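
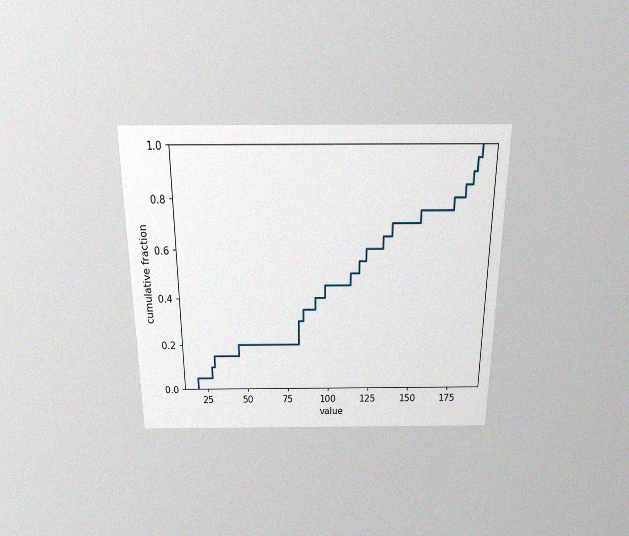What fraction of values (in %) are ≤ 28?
The chart is viewed slightly from above, with some photo noise. At x=28 the ECDF step is at 10%.

10%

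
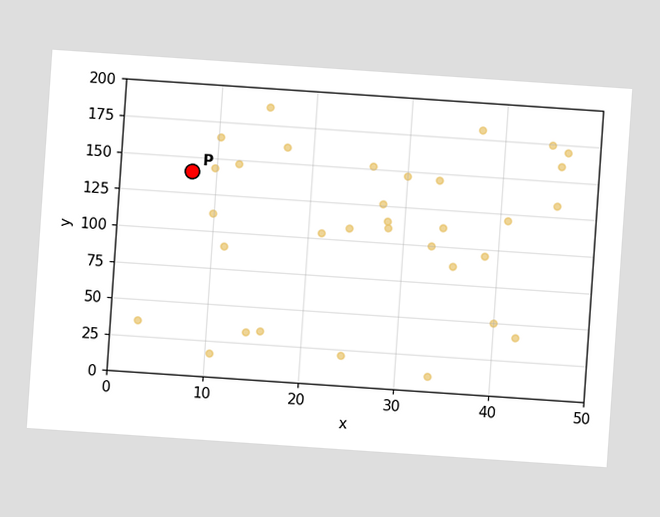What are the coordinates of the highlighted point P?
The chart is tilted about 4° clockwise. Following the gridlines from P to each axis, P sits at (7.5, 140).

(7.5, 140)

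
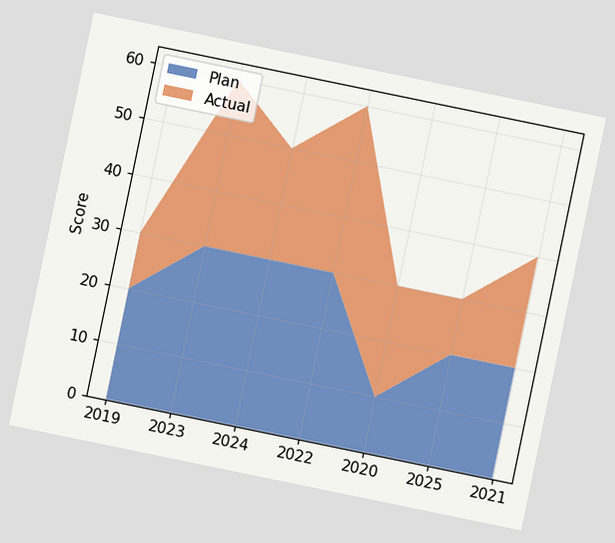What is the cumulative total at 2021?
40

The chart is tilted about 12° clockwise. The stacked total at 2021 reaches 40.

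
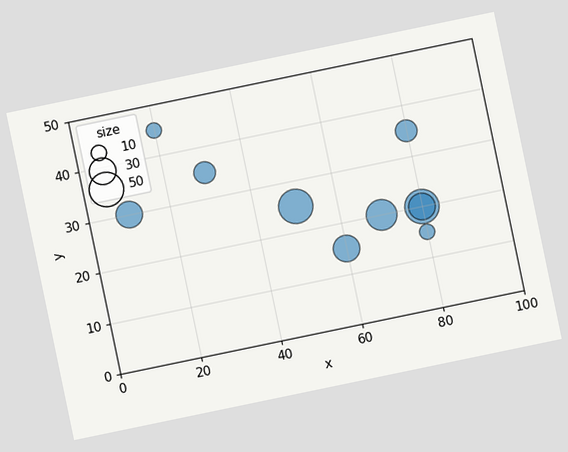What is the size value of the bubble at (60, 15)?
The chart is tilted about 12° counter-clockwise. Matching the bubble at (60, 15) against the size legend gives 30.

30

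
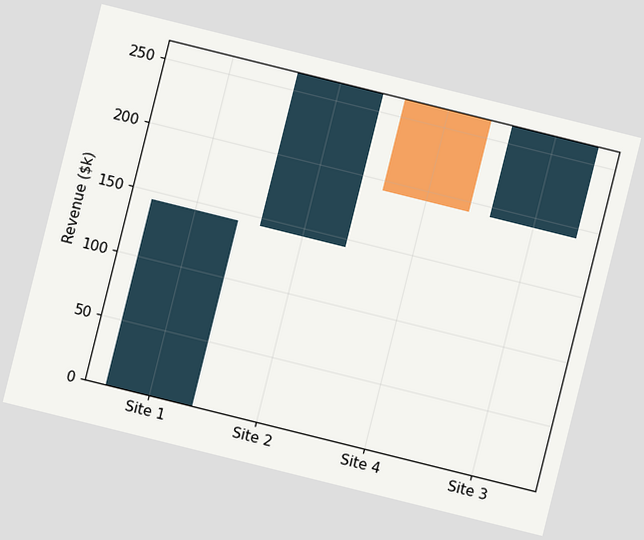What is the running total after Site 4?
$192k

The chart is tilted about 14° clockwise. After Site 4 the running total reaches $192k.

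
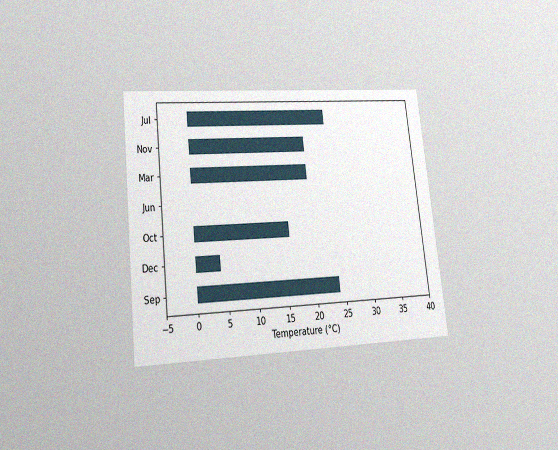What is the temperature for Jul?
The chart is tilted about 6° counter-clockwise and viewed at a slight angle, with some photo noise. Reading along the chart's x-axis, the Jul bar reaches 24°C.

24°C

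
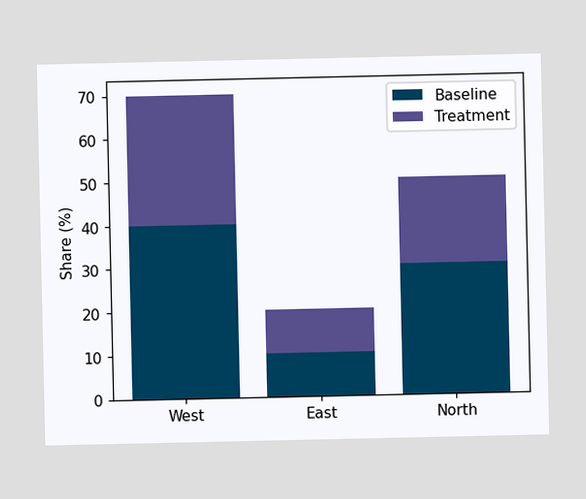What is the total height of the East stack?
The East stack's top reaches 20% on the y-axis.

20%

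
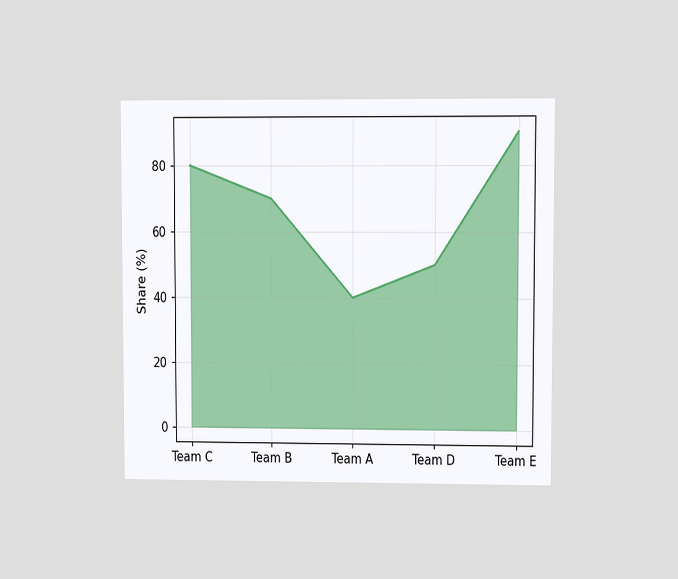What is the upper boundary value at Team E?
The chart is viewed at a slight angle. At Team E the upper boundary is at 90%.

90%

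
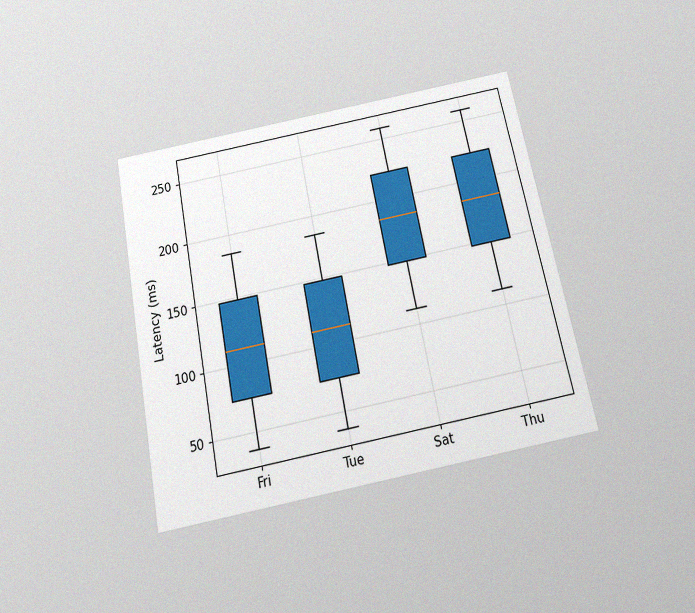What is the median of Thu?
The chart is tilted about 11° counter-clockwise and viewed slightly from below, with some photo noise. The median line in the Thu box sits at 185ms.

185ms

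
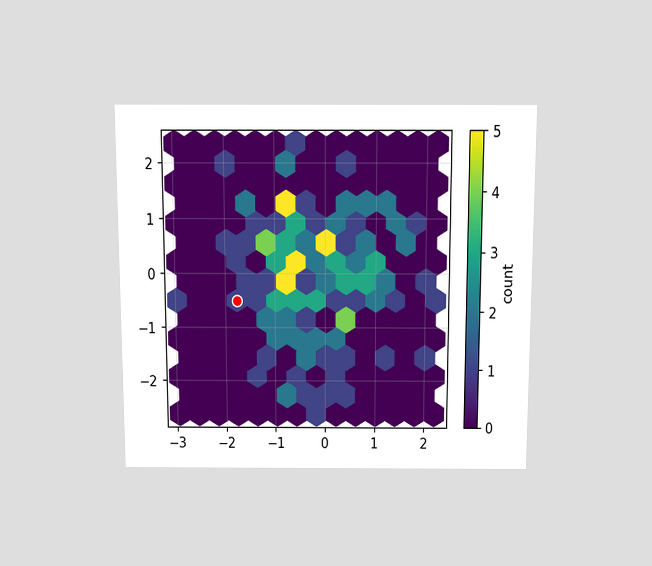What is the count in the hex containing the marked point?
1

The chart is viewed slightly from above. The marked hex reads 1 on the colorbar.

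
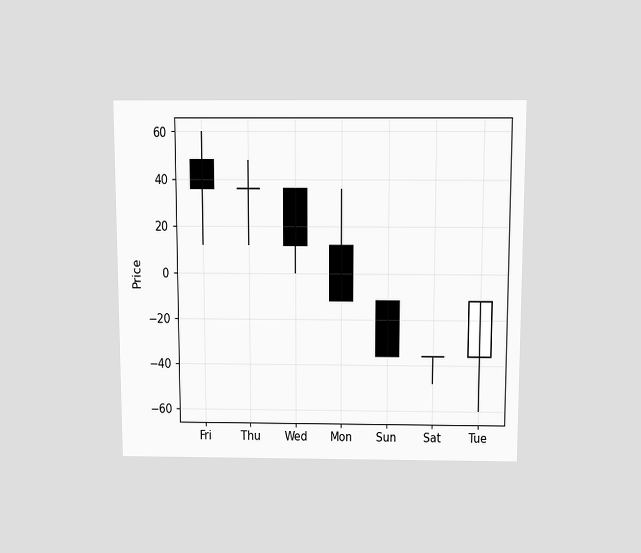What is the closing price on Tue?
-12

The chart is viewed slightly from above. The Tue candle closes at -12.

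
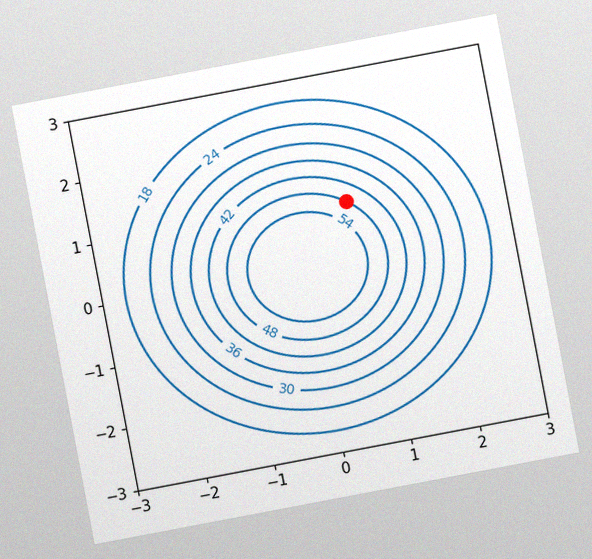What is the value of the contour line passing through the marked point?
48

The chart is tilted about 11° counter-clockwise, with some photo noise. The marked point sits on the contour labelled 48.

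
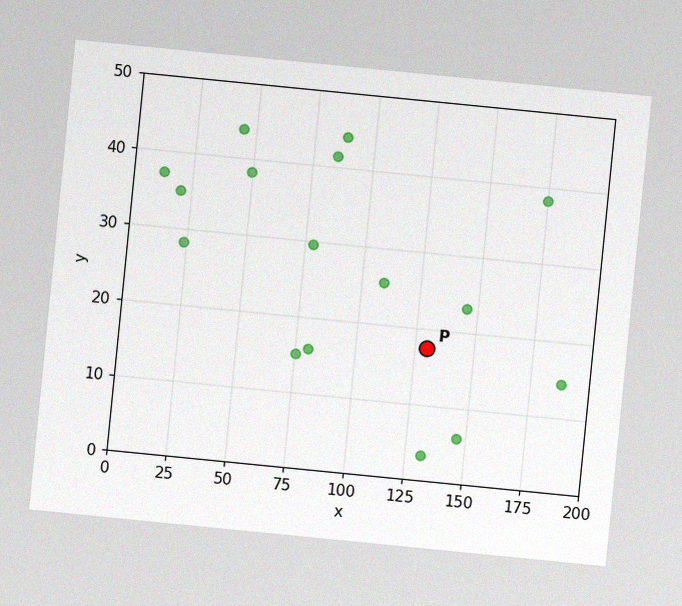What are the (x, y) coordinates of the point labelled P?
(130, 17.5)

The chart is tilted about 6° clockwise, with some photo noise. Following the gridlines from P to each axis, P sits at (130, 17.5).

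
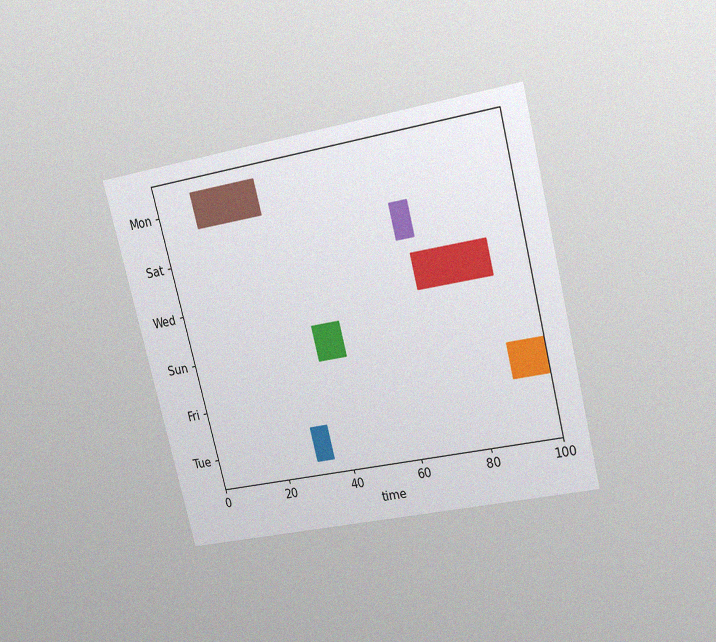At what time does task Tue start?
30

The chart is tilted about 14° counter-clockwise and viewed at a slight angle, with some photo noise. The Tue bar begins at t=30.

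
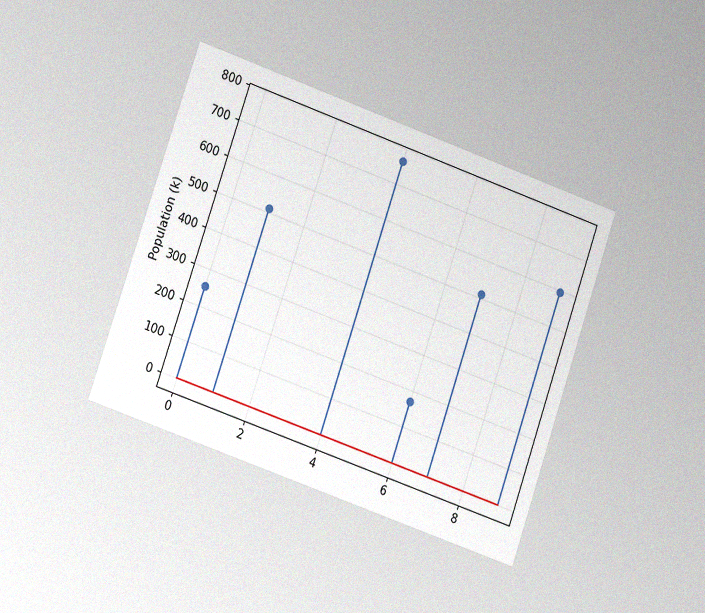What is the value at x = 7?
The chart is tilted about 19° clockwise and viewed at a slight angle, with some photo noise. The stem at x=7 reaches 510k.

510k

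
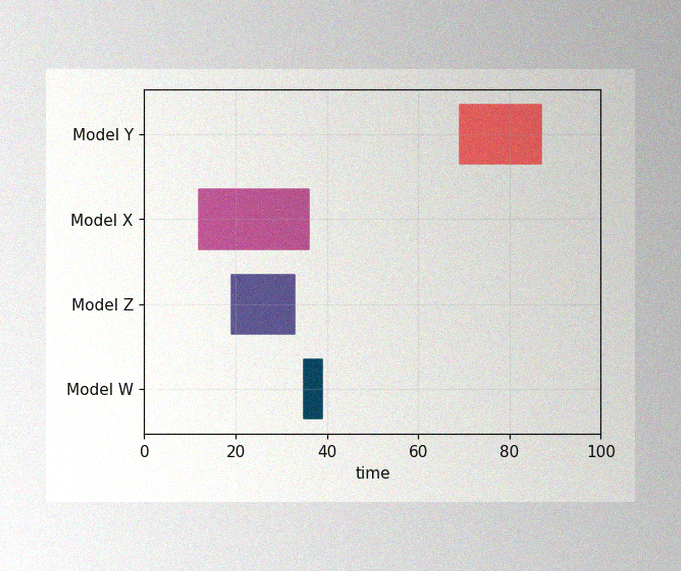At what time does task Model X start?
12

The image has some photo noise and uneven lighting. The Model X bar begins at t=12.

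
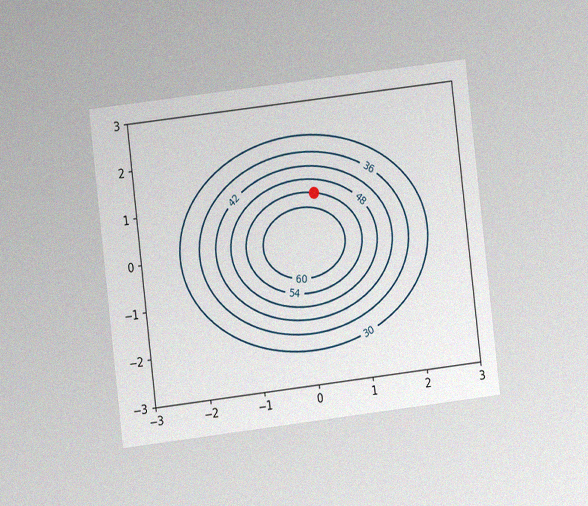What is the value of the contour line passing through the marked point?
The chart is tilted about 7° counter-clockwise and viewed at a slight angle, with some photo noise. The marked point sits on the contour labelled 54.

54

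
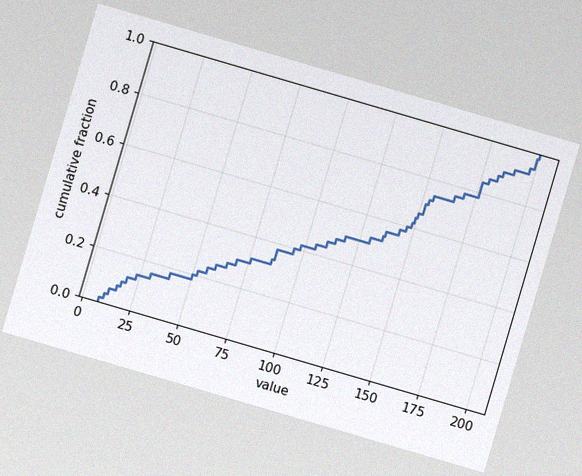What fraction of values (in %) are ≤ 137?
56%

The chart is tilted about 16° clockwise, with some photo noise. At x=137 the ECDF step is at 56%.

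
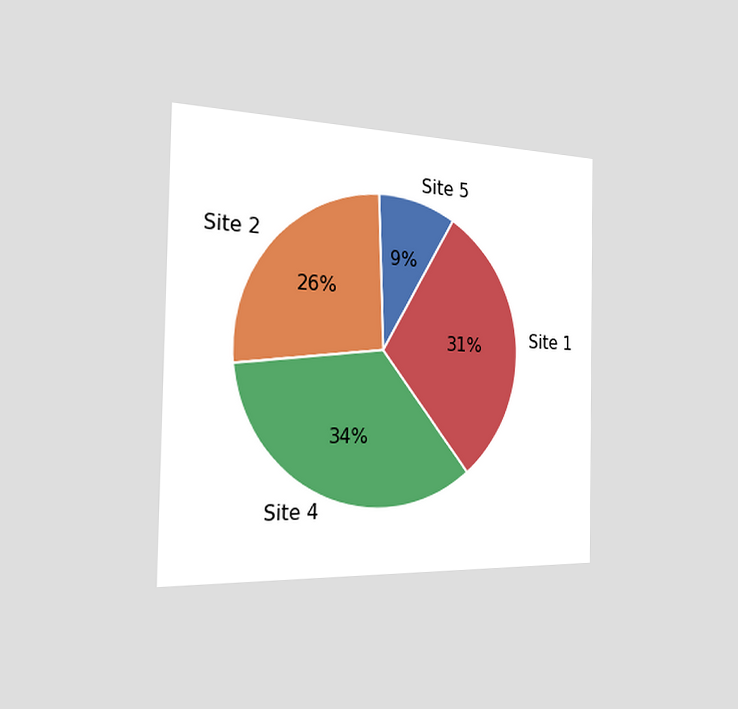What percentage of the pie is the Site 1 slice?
31%

The chart is viewed slightly from the left. The Site 1 slice takes up 31% of the pie.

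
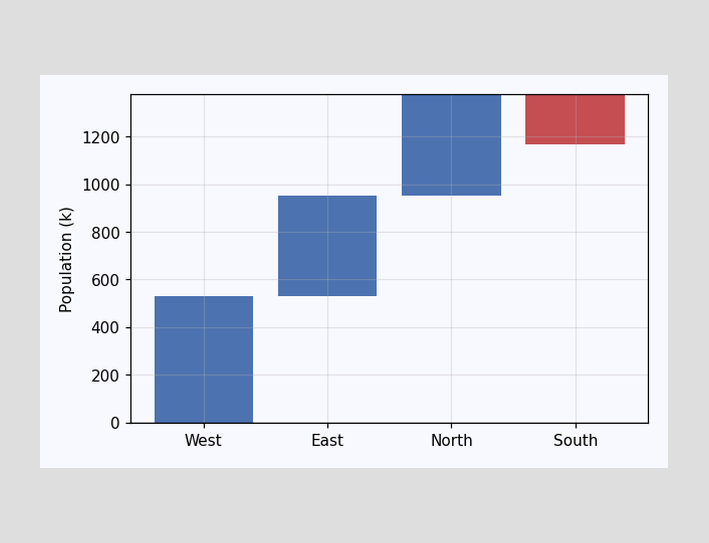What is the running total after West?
530k

After West the running total reaches 530k.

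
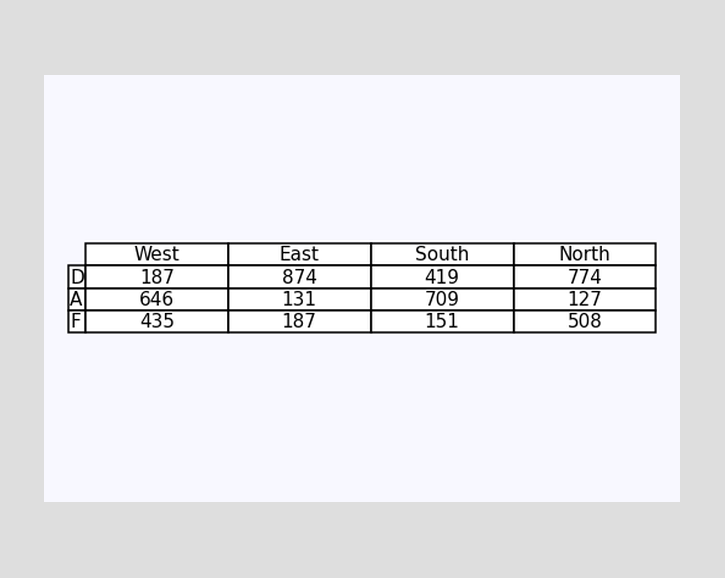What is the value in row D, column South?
The (D, South) cell reads 419.

419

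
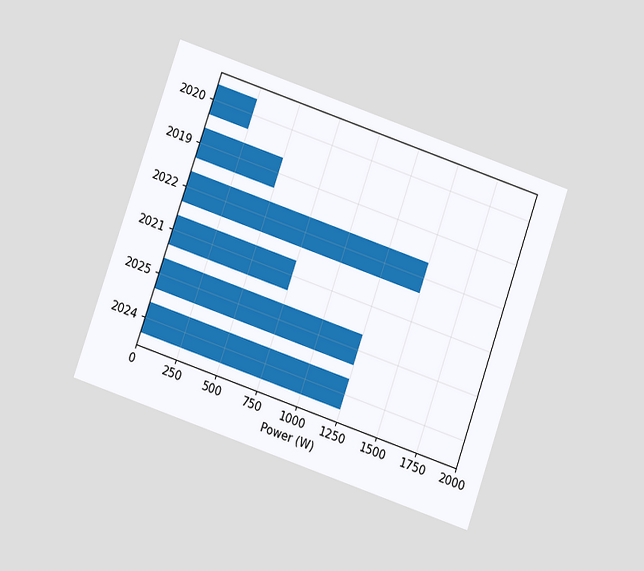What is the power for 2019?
The chart is tilted about 19° clockwise and viewed slightly from below. Reading along the chart's x-axis, the 2019 bar reaches 500W.

500W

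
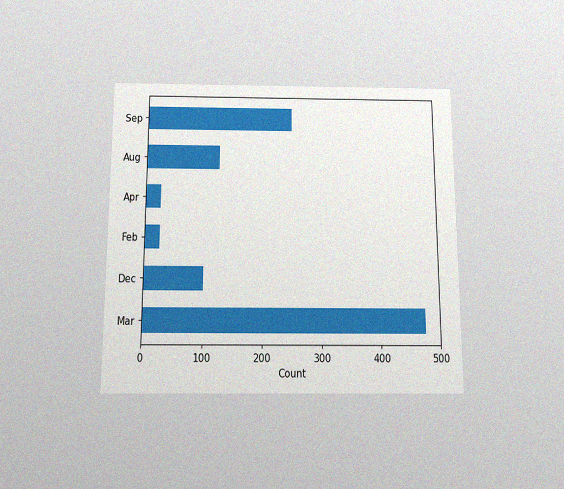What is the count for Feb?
25

The chart is viewed slightly from below, with some photo noise. Reading along the chart's x-axis, the Feb bar reaches 25.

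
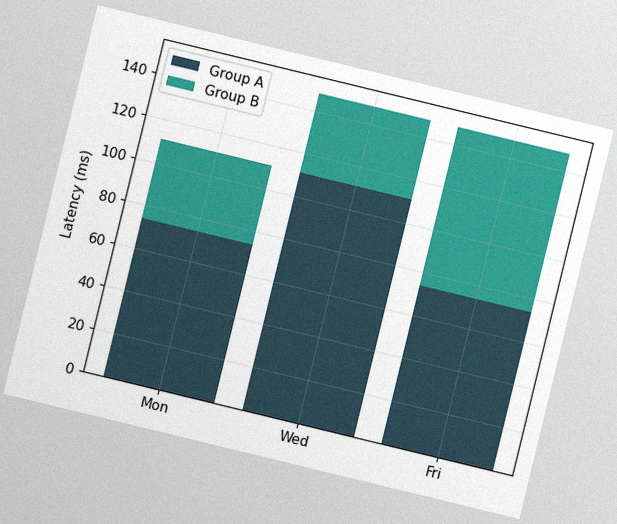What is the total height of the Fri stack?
148ms

The chart is tilted about 14° clockwise, with some photo noise. The Fri stack's top reaches 148ms on the y-axis.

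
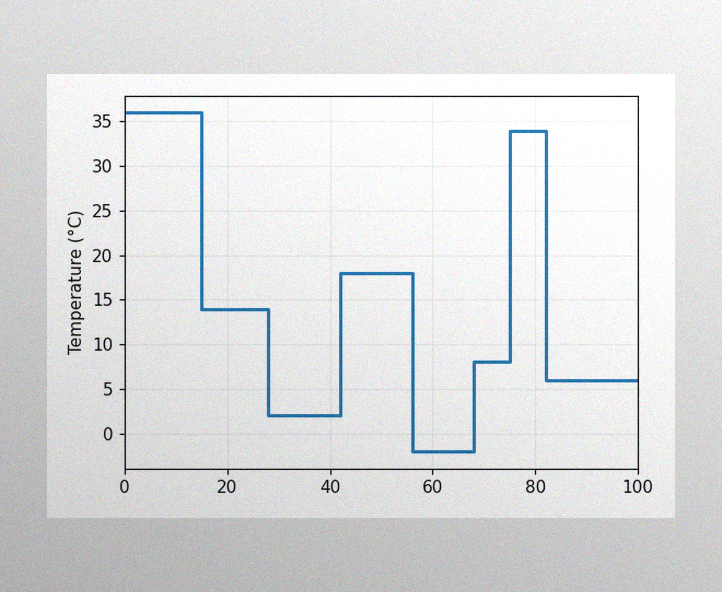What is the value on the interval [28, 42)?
2°C

The image has some photo noise and uneven lighting. On [28, 42) the step sits at 2°C.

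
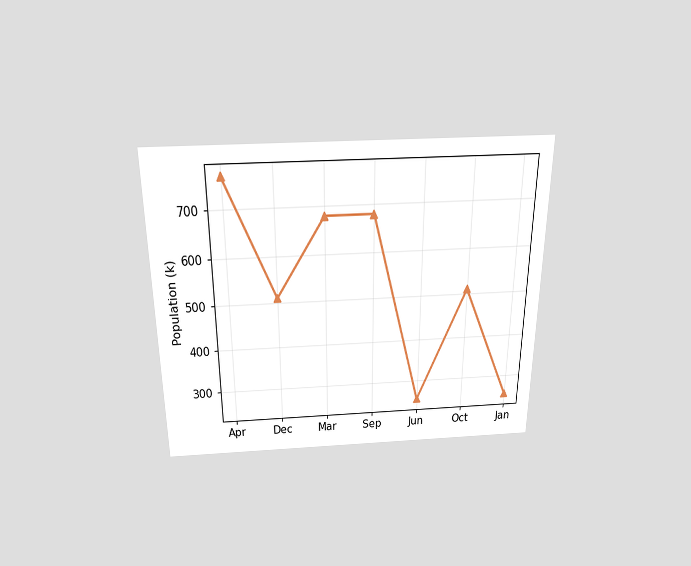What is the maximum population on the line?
The chart is viewed slightly from above. The highest point is at Apr, and reading across to the y-axis gives 765k.

765k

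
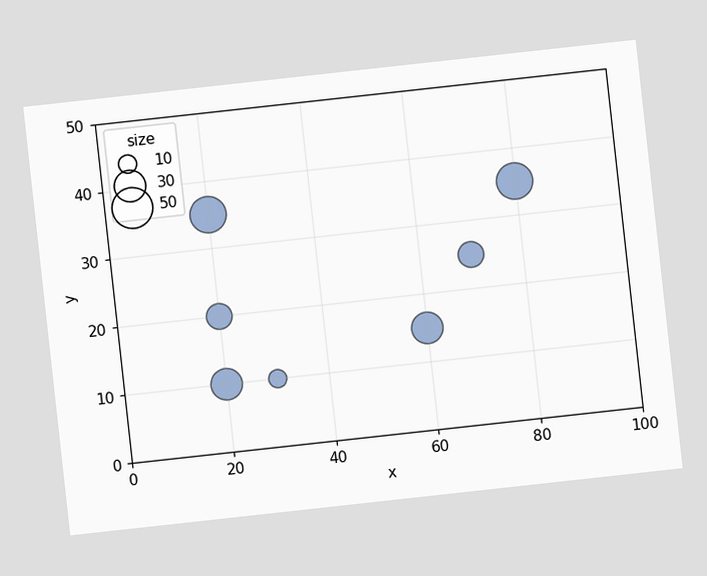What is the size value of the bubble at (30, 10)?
The chart is tilted about 6° counter-clockwise. Matching the bubble at (30, 10) against the size legend gives 10.

10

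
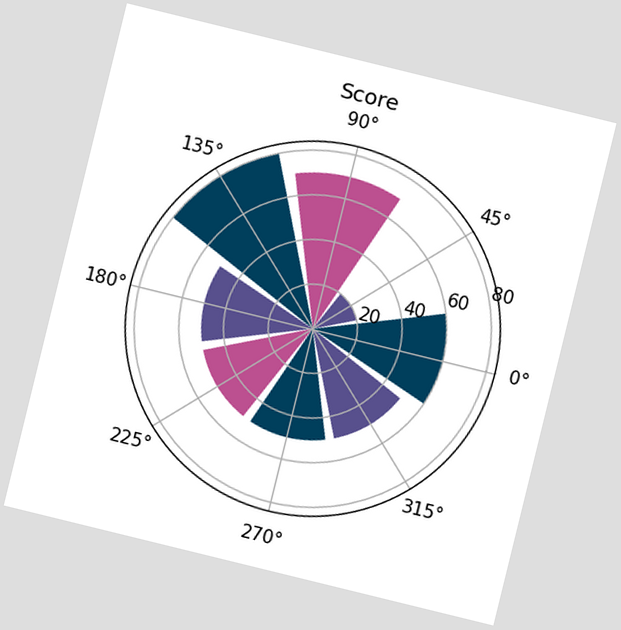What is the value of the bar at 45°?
The chart is tilted about 14° clockwise. The bar at 45° reaches 20 on the radial axis.

20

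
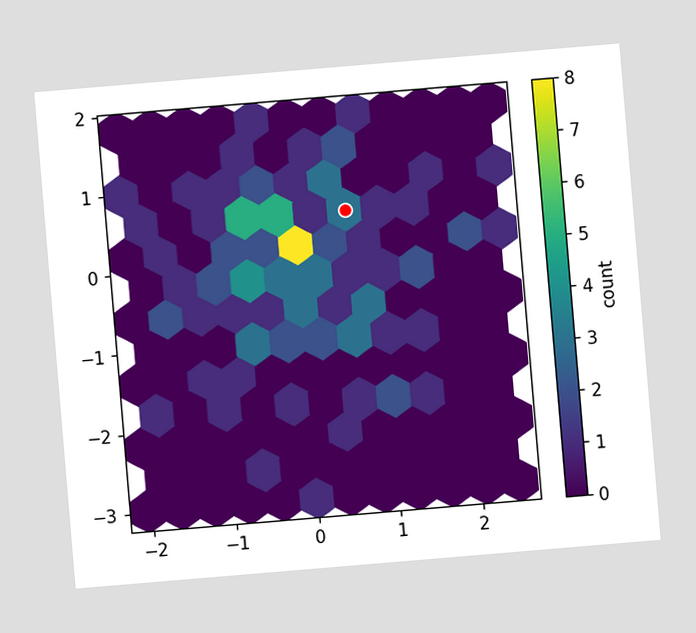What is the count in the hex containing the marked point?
3

The chart is tilted about 5° counter-clockwise. The marked hex reads 3 on the colorbar.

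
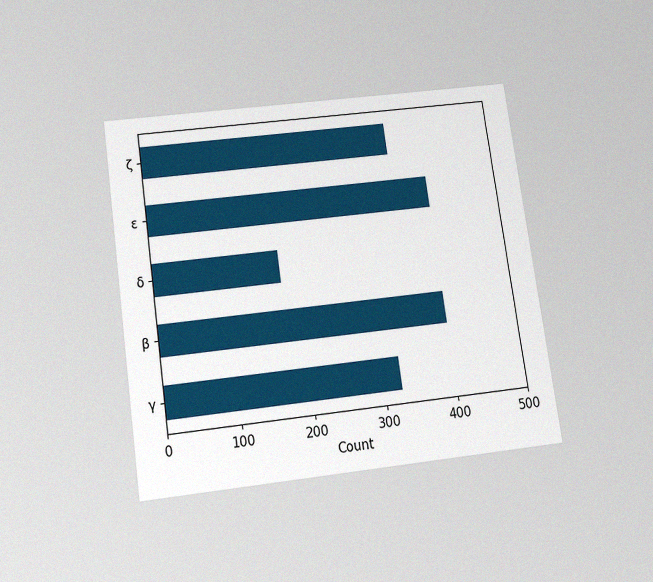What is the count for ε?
400

The chart is tilted about 8° counter-clockwise and viewed slightly from below, with some photo noise. Reading along the chart's x-axis, the ε bar reaches 400.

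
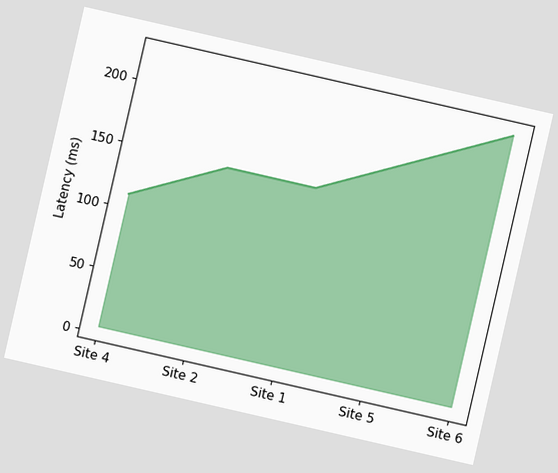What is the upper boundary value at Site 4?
The chart is tilted about 13° clockwise. At Site 4 the upper boundary is at 111ms.

111ms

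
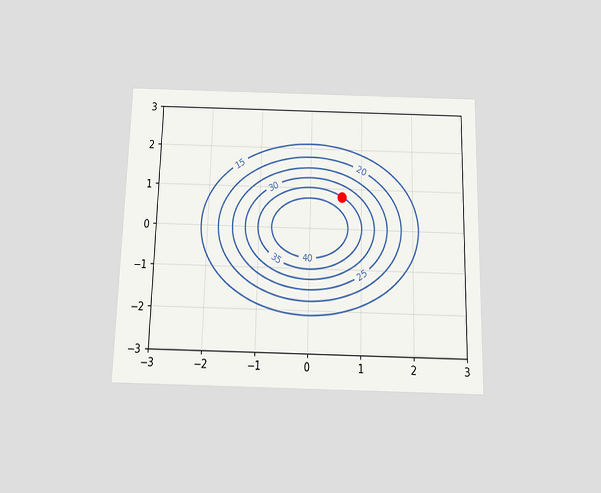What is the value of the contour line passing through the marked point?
35

The chart is viewed slightly from below. The marked point sits on the contour labelled 35.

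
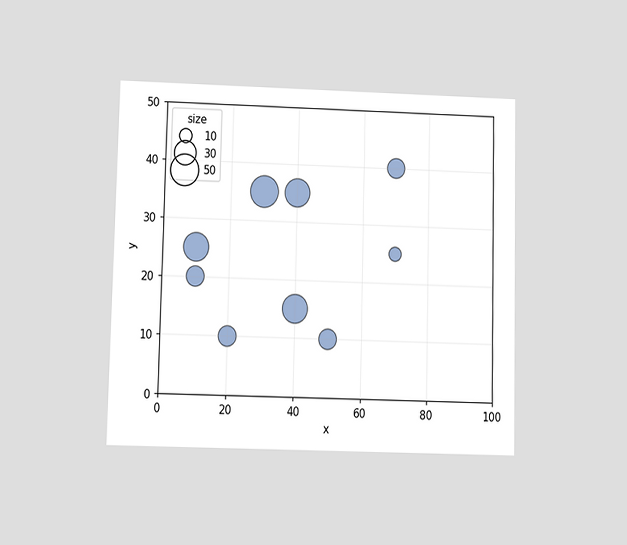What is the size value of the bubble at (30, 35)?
50

The chart is viewed at a slight angle. Matching the bubble at (30, 35) against the size legend gives 50.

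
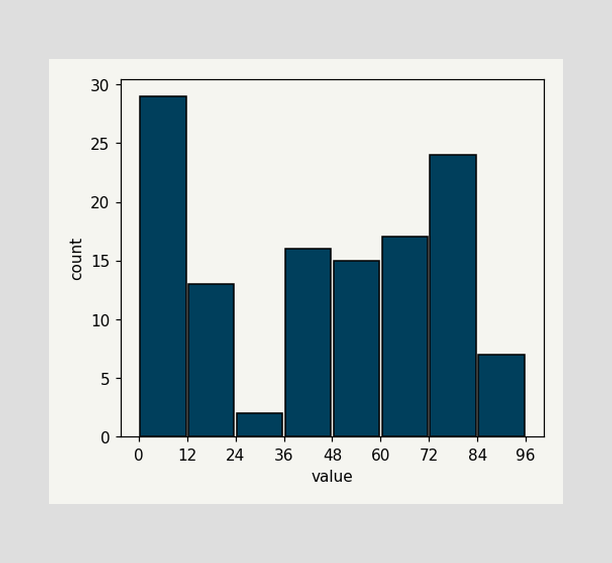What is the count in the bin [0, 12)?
The [0, 12) bin has height 29.

29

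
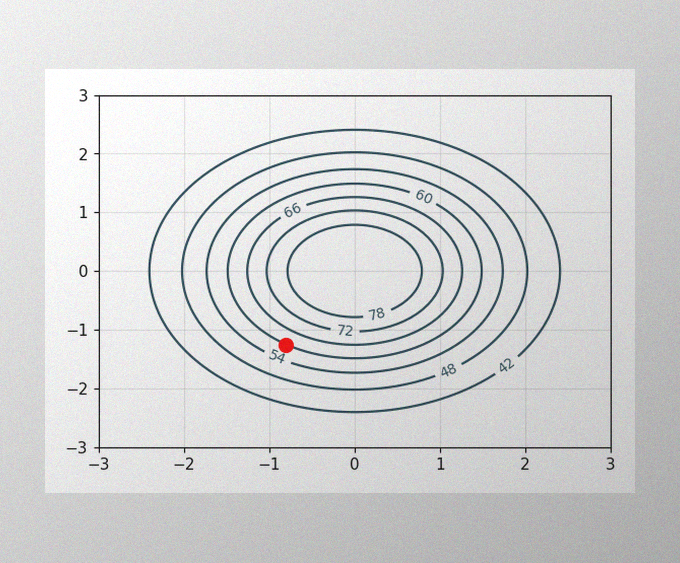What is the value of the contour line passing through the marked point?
The image has some photo noise and uneven lighting. The marked point sits on the contour labelled 60.

60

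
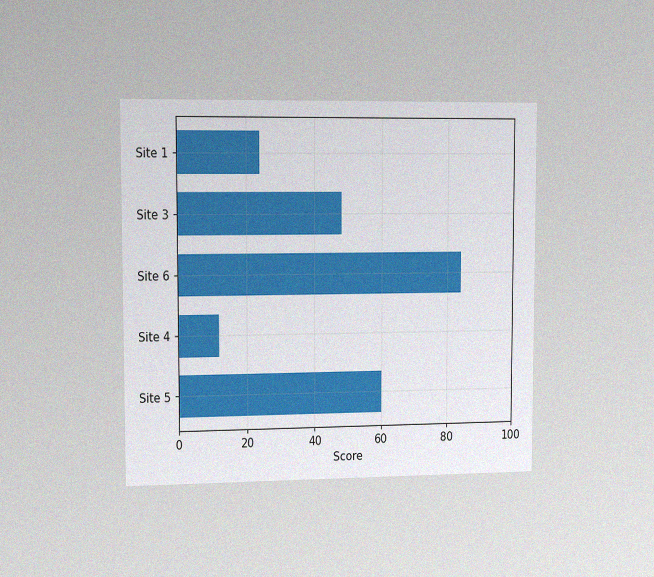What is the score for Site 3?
The chart is viewed slightly from the left, with some photo noise. Reading along the chart's x-axis, the Site 3 bar reaches 48.

48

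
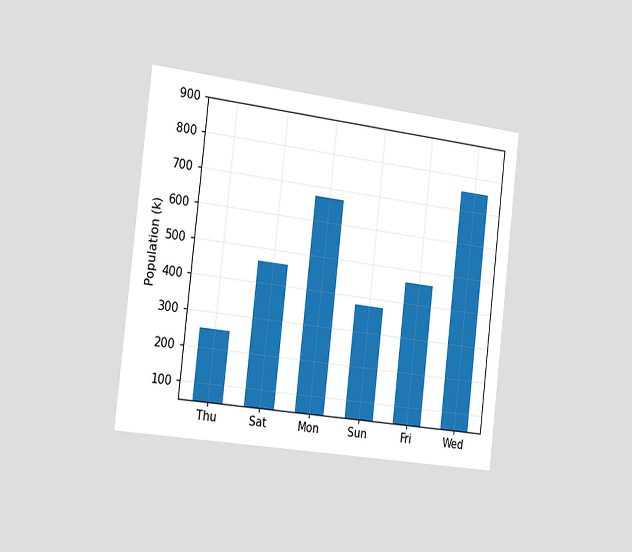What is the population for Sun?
The chart is tilted about 6° clockwise and viewed slightly from the left. Reading along the chart's y-axis, the Sun bar reaches 378k.

378k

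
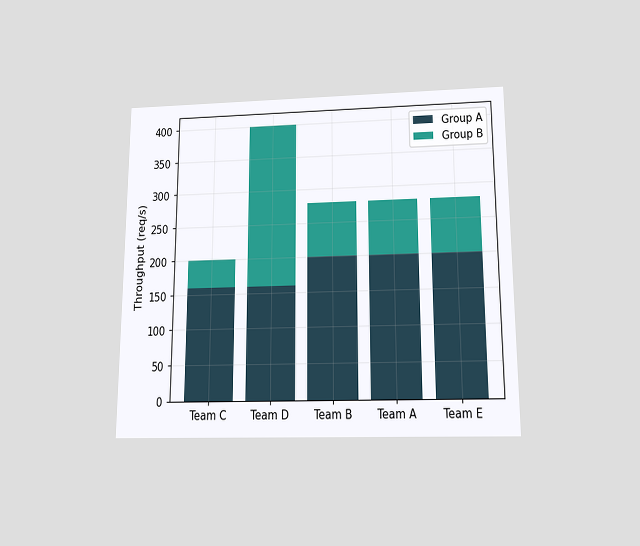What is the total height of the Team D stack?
The chart is viewed slightly from below. The Team D stack's top reaches 400req/s on the y-axis.

400req/s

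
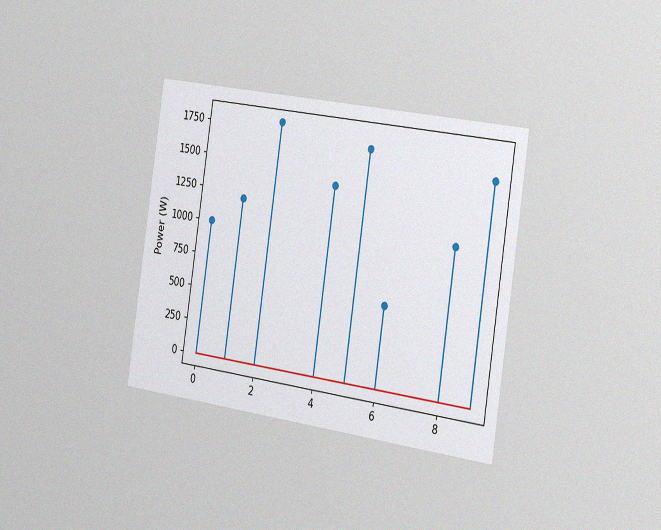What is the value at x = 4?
The chart is tilted about 9° clockwise and viewed slightly from the right, with some photo noise. The stem at x=4 reaches 1400W.

1400W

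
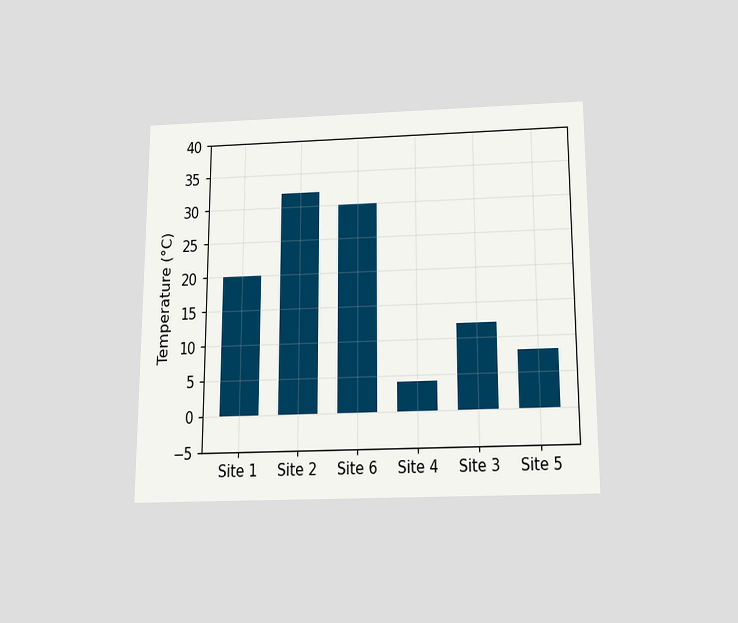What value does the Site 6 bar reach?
The chart is viewed slightly from below. Reading along the chart's y-axis, the Site 6 bar reaches 30°C.

30°C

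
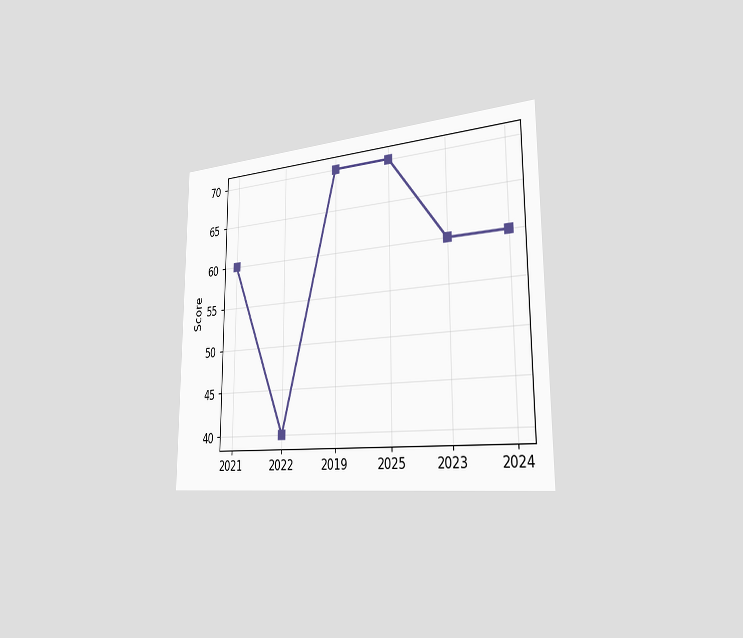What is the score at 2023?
60

The chart is viewed slightly from the right. At 2023, the line is at 60.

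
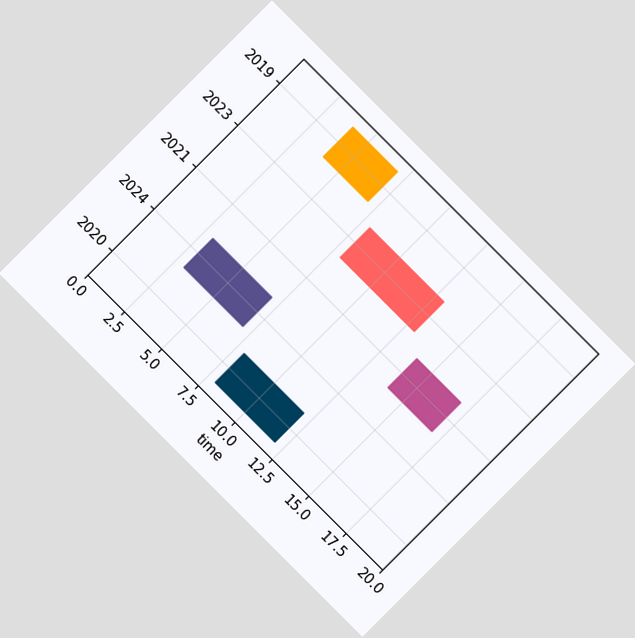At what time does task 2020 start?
8

The chart is tilted about 45° clockwise. The 2020 bar begins at t=8.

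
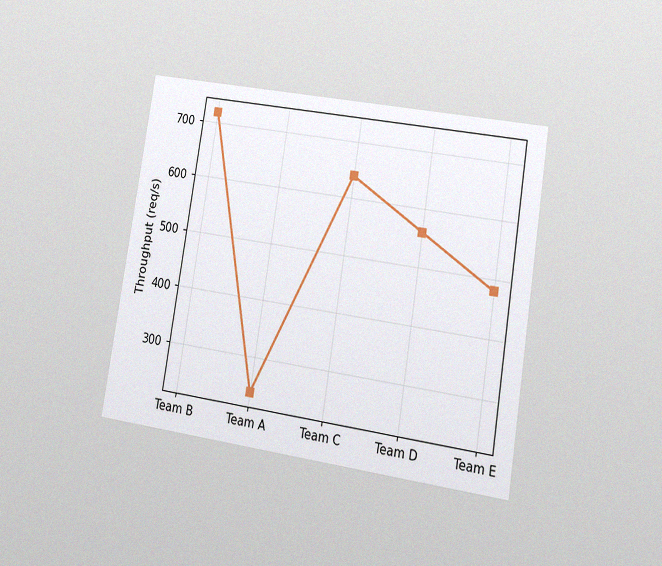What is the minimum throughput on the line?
240req/s

The chart is tilted about 9° clockwise and viewed at a slight angle, with some photo noise. The lowest point is at Team A, and reading across to the y-axis gives 240req/s.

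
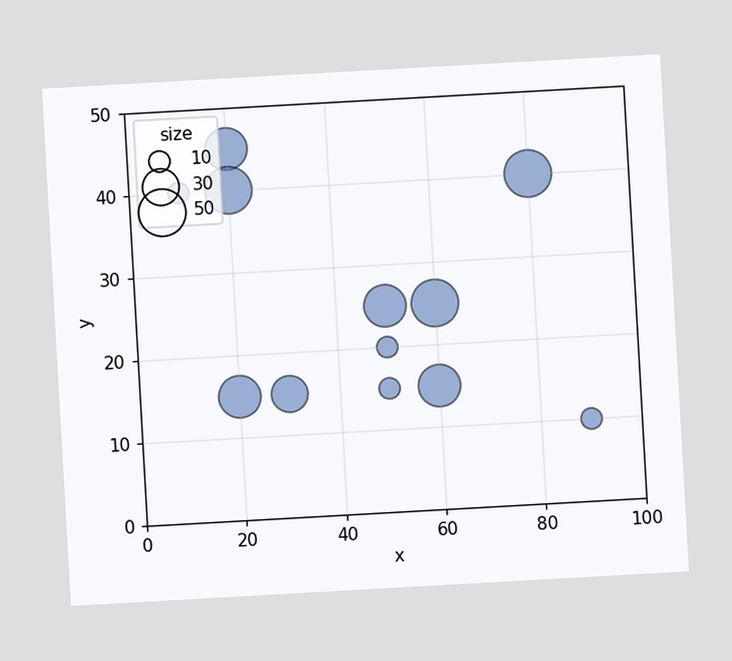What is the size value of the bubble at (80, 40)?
The chart is tilted about 3° counter-clockwise. Matching the bubble at (80, 40) against the size legend gives 50.

50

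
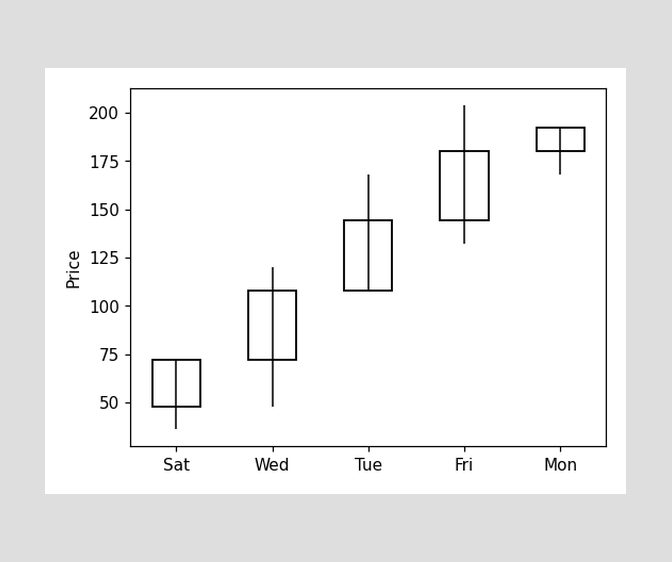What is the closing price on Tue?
The Tue candle closes at 144.

144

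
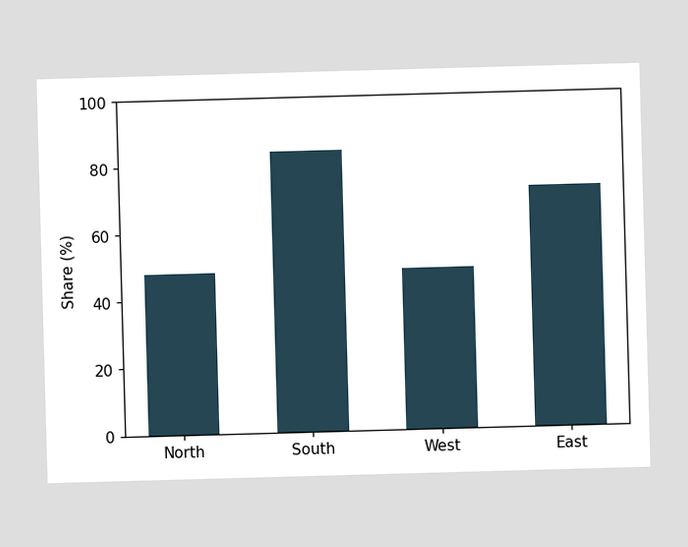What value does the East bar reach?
72%

Reading along the chart's y-axis, the East bar reaches 72%.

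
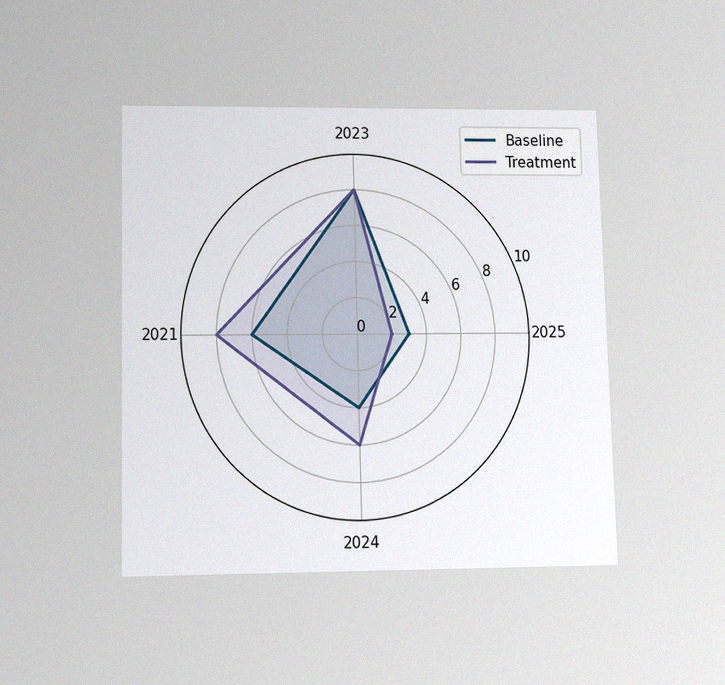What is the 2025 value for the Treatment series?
2

The chart is viewed slightly from below, with some photo noise. On the 2025 axis, Treatment reaches 2.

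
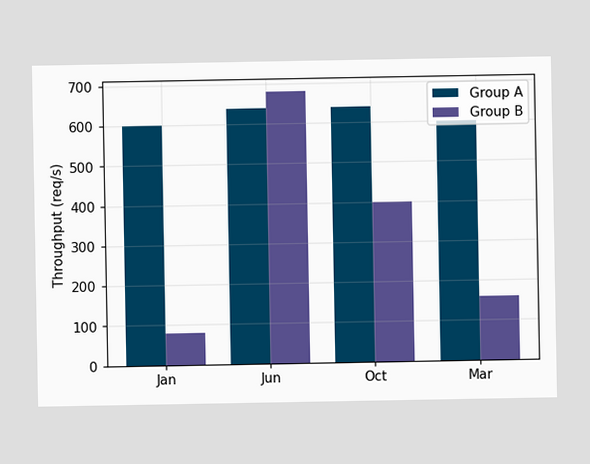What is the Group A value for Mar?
600req/s

The Group A bar at Mar reaches 600req/s on the y-axis.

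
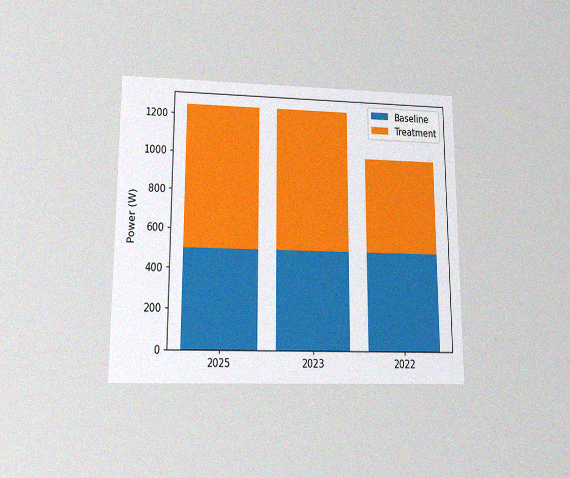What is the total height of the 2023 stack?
1250W

The chart is viewed at a slight angle, with some photo noise. The 2023 stack's top reaches 1250W on the y-axis.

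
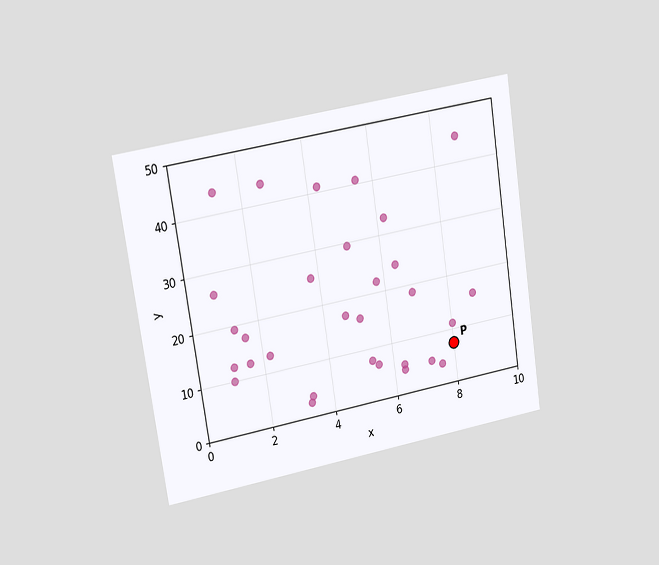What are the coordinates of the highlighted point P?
The chart is tilted about 9° counter-clockwise and viewed slightly from the left. Following the gridlines from P to each axis, P sits at (8, 7.5).

(8, 7.5)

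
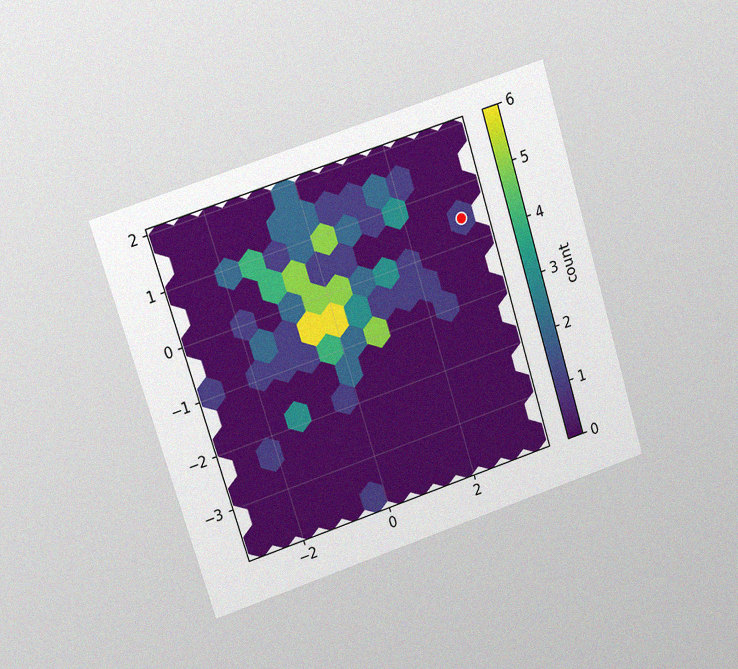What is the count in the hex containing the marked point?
The chart is tilted about 17° counter-clockwise and viewed at a slight angle, with some photo noise. The marked hex reads 1 on the colorbar.

1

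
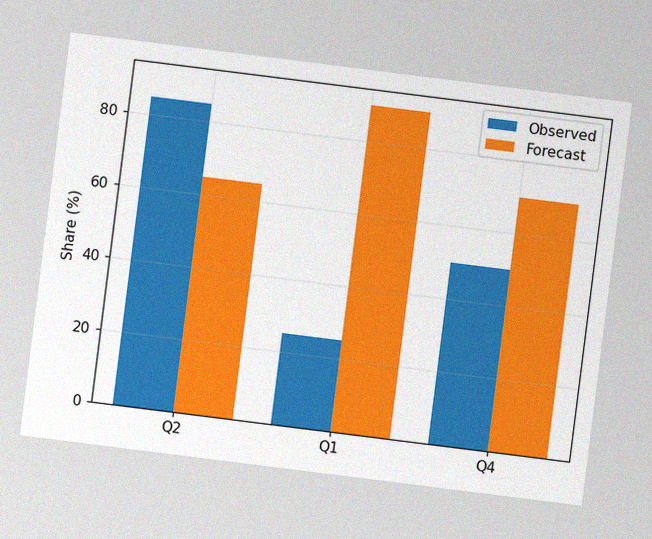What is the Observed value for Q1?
The chart is tilted about 7° clockwise, with some photo noise. The Observed bar at Q1 reaches 25% on the y-axis.

25%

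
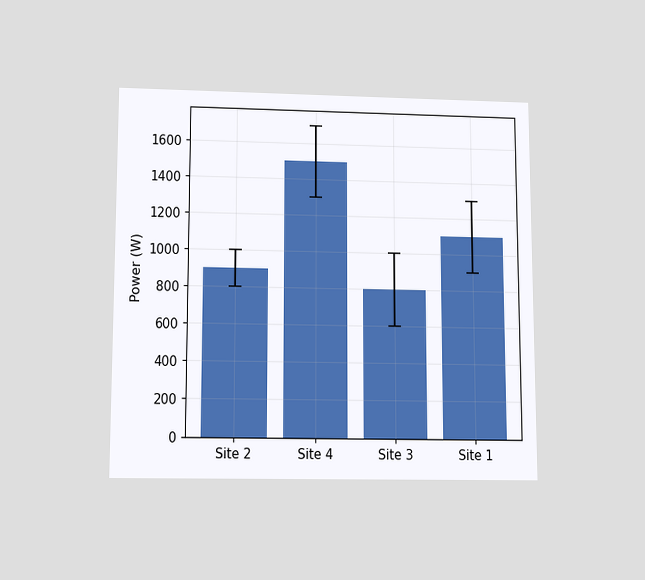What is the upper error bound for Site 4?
The chart is viewed slightly from below. The Site 4 bar's upper whisker reaches 1700W.

1700W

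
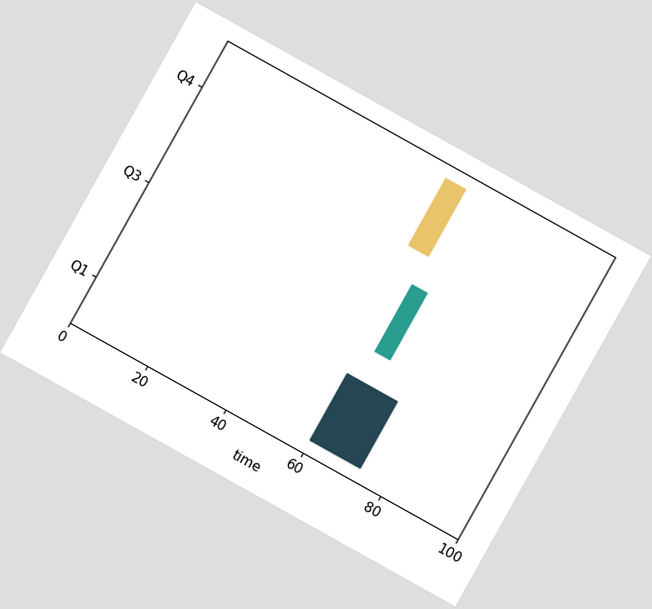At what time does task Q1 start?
The chart is tilted about 29° clockwise. The Q1 bar begins at t=60.

60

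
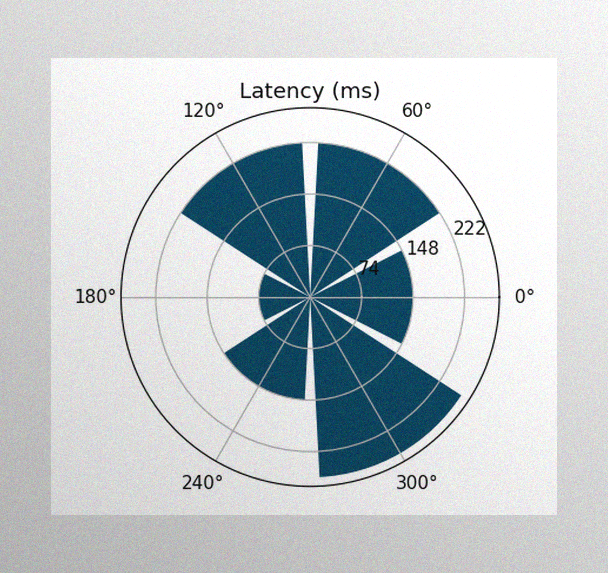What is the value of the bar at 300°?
259ms

The image has some photo noise and uneven lighting. The bar at 300° reaches 259ms on the radial axis.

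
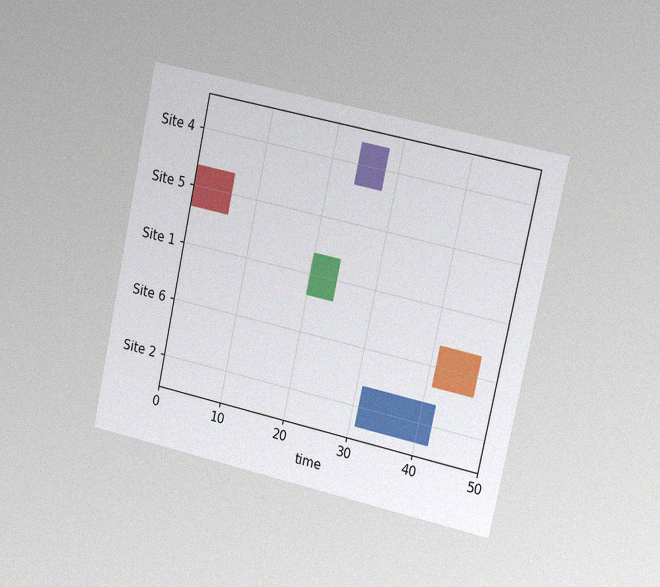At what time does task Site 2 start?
31

The chart is tilted about 12° clockwise and viewed slightly from the right, with some photo noise. The Site 2 bar begins at t=31.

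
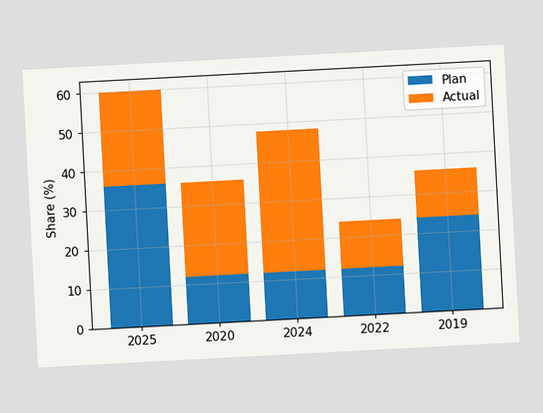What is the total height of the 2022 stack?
The chart is tilted about 3° counter-clockwise. The 2022 stack's top reaches 24% on the y-axis.

24%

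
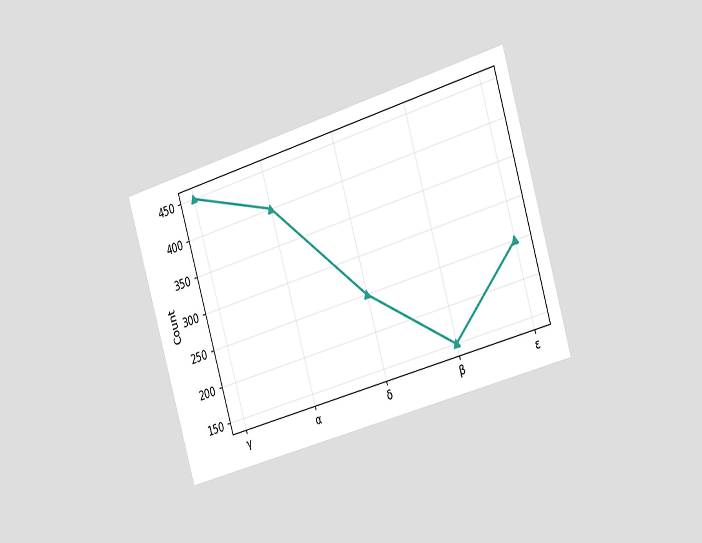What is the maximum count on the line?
The chart is tilted about 16° counter-clockwise and viewed slightly from the right. The highest point is at γ, and reading across to the y-axis gives 450.

450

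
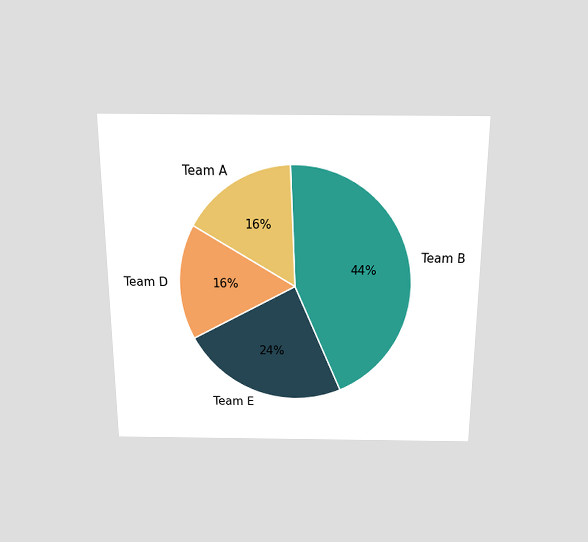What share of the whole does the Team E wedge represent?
The chart is viewed slightly from above. The Team E slice takes up 24% of the pie.

24%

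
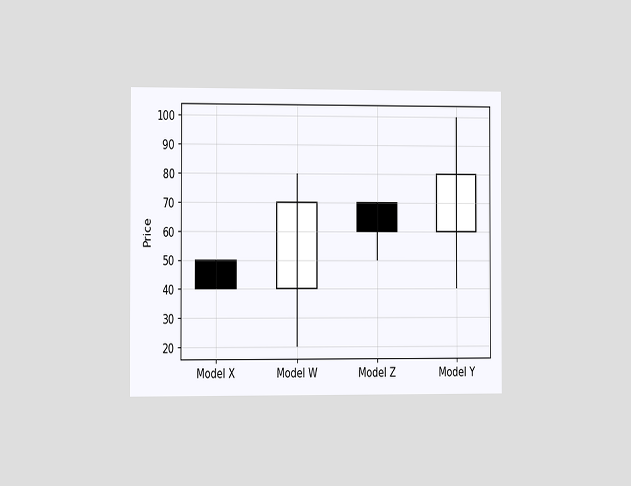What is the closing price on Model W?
70

The chart is viewed slightly from the left. The Model W candle closes at 70.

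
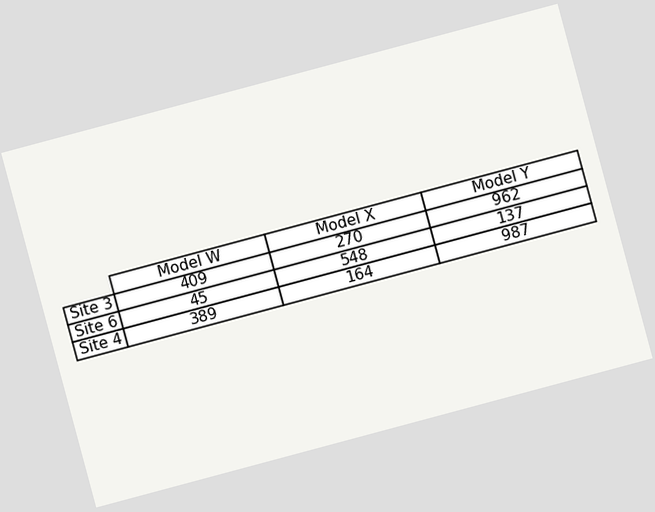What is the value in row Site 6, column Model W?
45

The chart is tilted about 15° counter-clockwise. The (Site 6, Model W) cell reads 45.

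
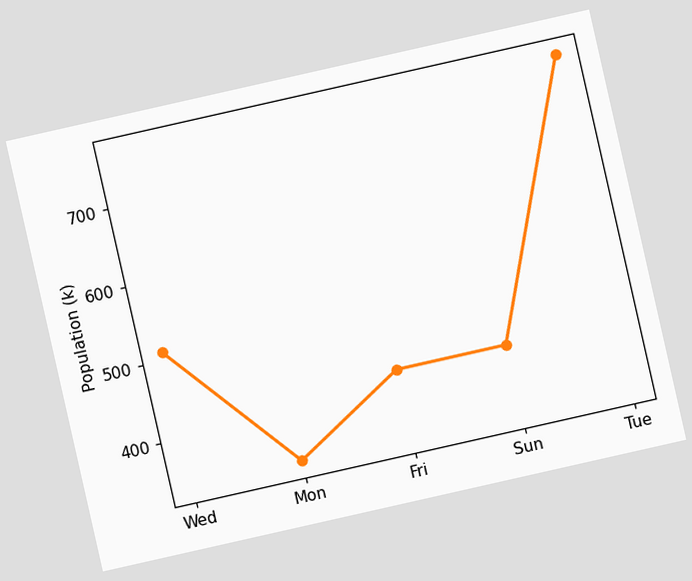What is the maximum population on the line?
The chart is tilted about 13° counter-clockwise. The highest point is at Tue, and reading across to the y-axis gives 765k.

765k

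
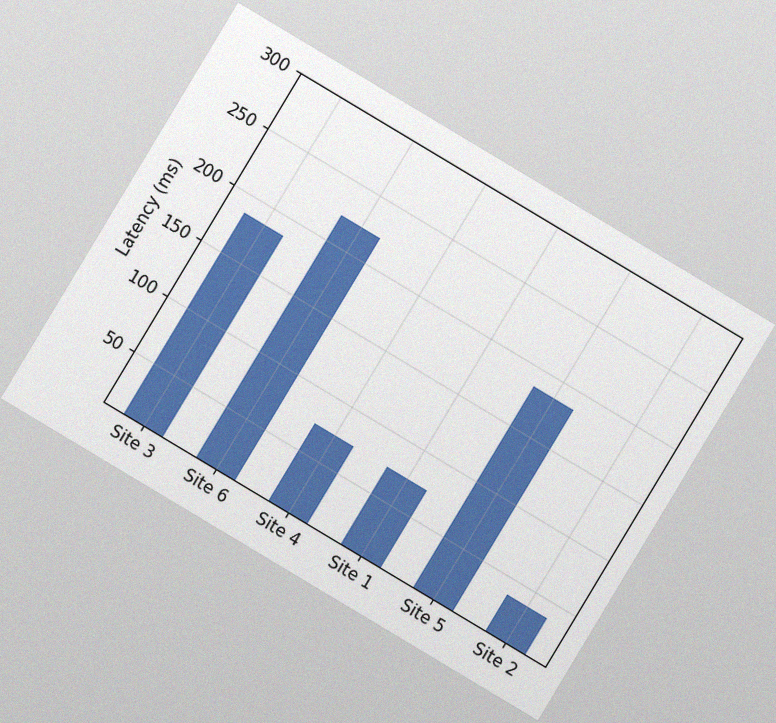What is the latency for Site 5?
185ms

The chart is tilted about 31° clockwise, with some photo noise. Reading along the chart's y-axis, the Site 5 bar reaches 185ms.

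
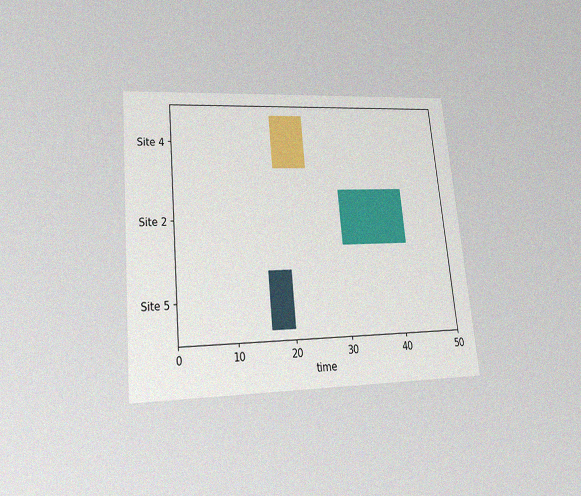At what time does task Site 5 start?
The chart is tilted about 6° counter-clockwise and viewed slightly from below, with some photo noise. The Site 5 bar begins at t=16.

16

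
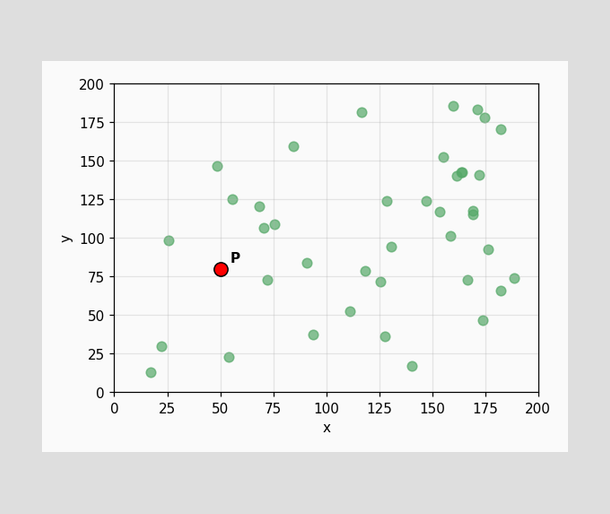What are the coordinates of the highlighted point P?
(50, 80)

Following the gridlines from P to each axis, P sits at (50, 80).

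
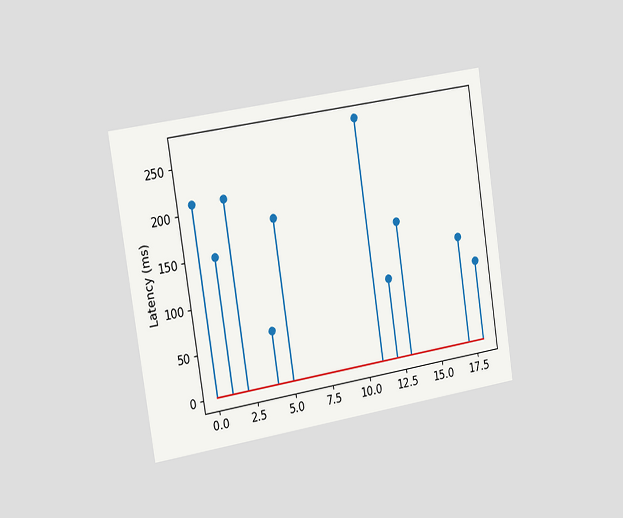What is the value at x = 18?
The chart is tilted about 9° counter-clockwise and viewed slightly from the left. The stem at x=18 reaches 90ms.

90ms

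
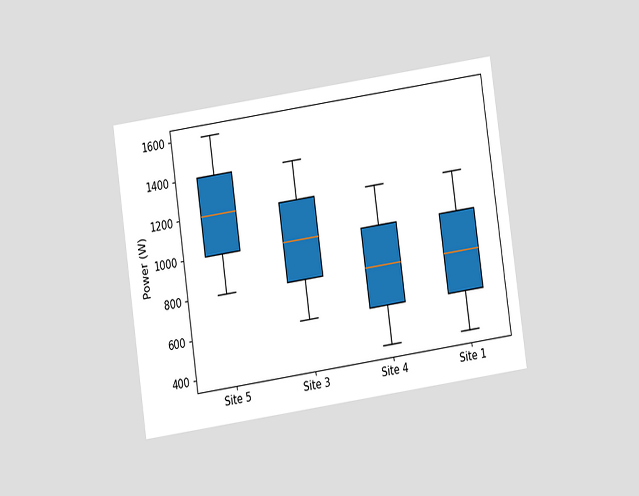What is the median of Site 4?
The chart is tilted about 8° counter-clockwise and viewed at a slight angle. The median line in the Site 4 box sits at 800W.

800W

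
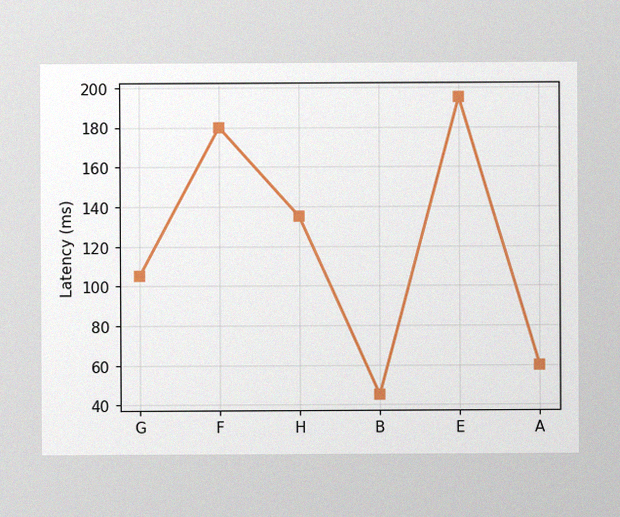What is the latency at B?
The image has some photo noise and uneven lighting. At B, the line is at 45ms.

45ms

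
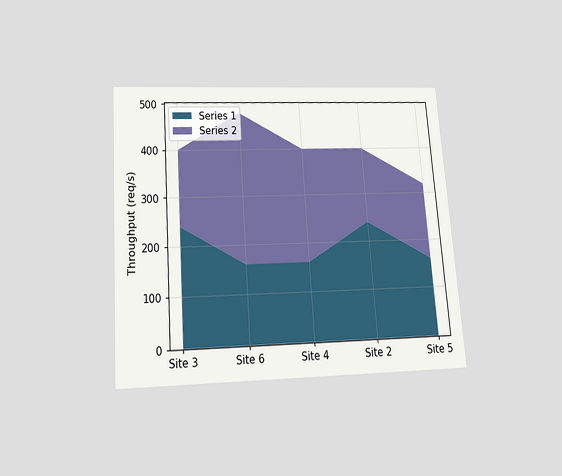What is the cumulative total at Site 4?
400req/s

The chart is tilted about 4° counter-clockwise and viewed slightly from below. The stacked total at Site 4 reaches 400req/s.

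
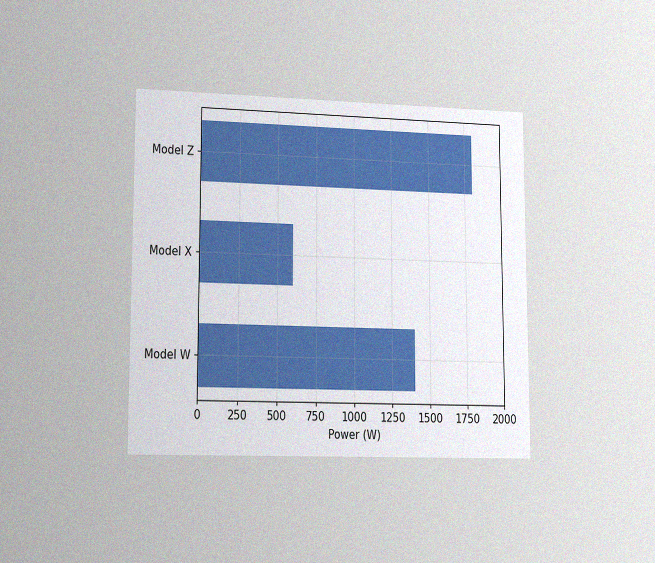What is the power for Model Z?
1800W

The chart is viewed slightly from the left, with some photo noise. Reading along the chart's x-axis, the Model Z bar reaches 1800W.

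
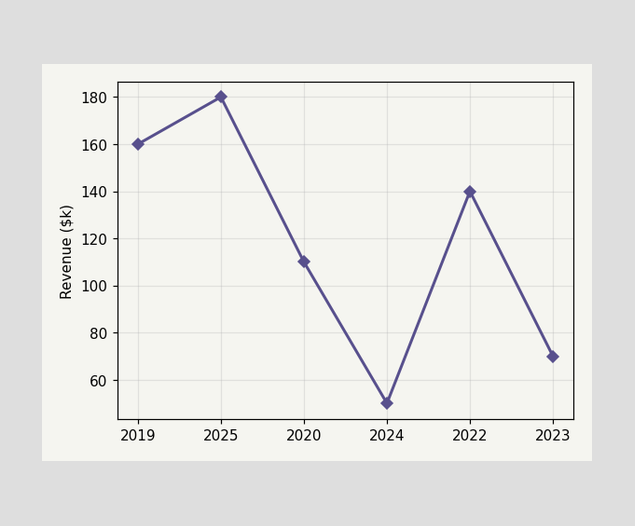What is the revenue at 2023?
$70k

At 2023, the line is at $70k.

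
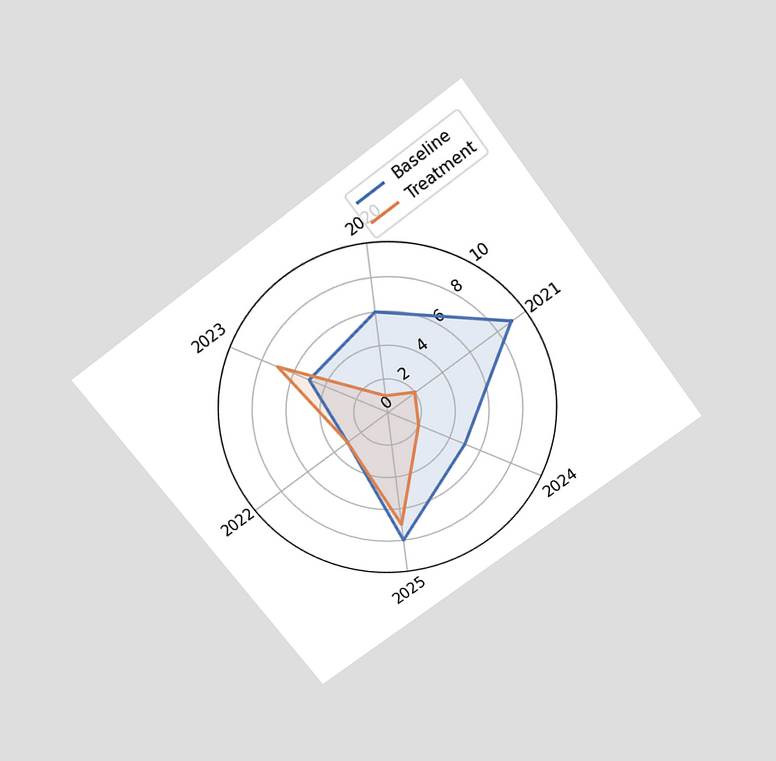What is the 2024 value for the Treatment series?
The chart is tilted about 37° counter-clockwise and viewed slightly from above. On the 2024 axis, Treatment reaches 2.

2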